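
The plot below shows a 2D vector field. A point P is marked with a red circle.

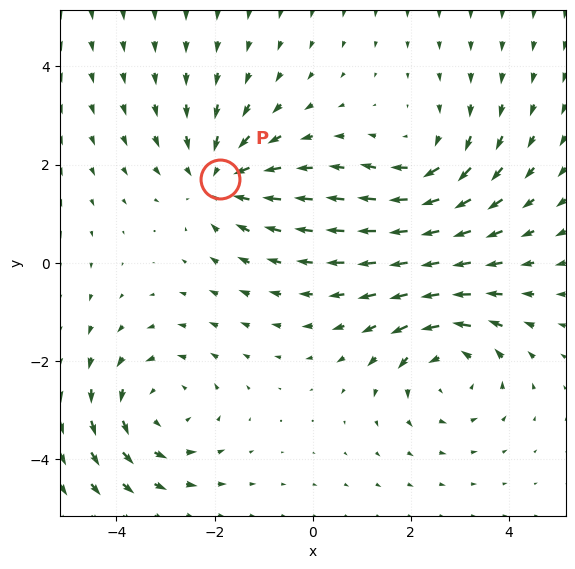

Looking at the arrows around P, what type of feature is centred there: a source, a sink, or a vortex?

At P (-1.9, 1.7) the arrows converge inward. Divergence about -3, curl ≈0 — negative divergence with near-zero curl is a sink.

sink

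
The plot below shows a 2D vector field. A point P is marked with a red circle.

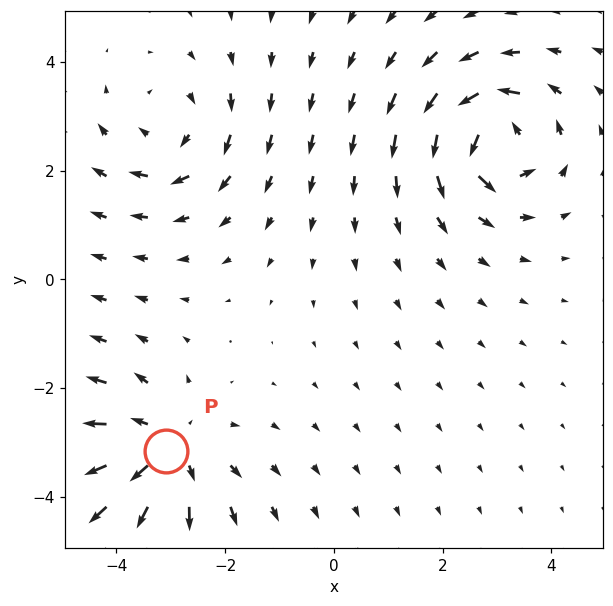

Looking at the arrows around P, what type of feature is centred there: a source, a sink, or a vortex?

source

At P (-3.1, -3.1) the arrows spread outward. Divergence about +4, curl ≈0 — positive divergence with near-zero curl is a source.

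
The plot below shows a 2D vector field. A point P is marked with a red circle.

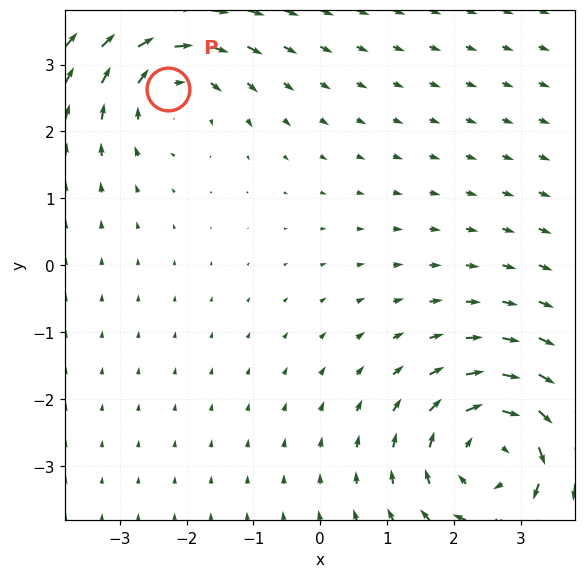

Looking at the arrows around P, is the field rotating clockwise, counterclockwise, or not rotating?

Near P at (-2.3, 2.6) the arrows circulate clockwise. The curl (z-component) there is about -3; negative curl means clockwise rotation.

clockwise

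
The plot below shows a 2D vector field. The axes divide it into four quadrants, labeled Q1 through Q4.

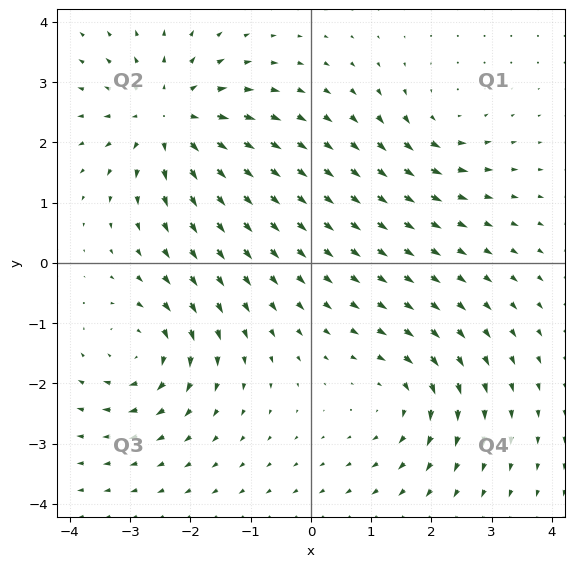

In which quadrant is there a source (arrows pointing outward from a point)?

Q2

The source sits at approximately (-2.3, 2.4), which lies in quadrant Q2. The divergence there is about +5, positive as expected for a source.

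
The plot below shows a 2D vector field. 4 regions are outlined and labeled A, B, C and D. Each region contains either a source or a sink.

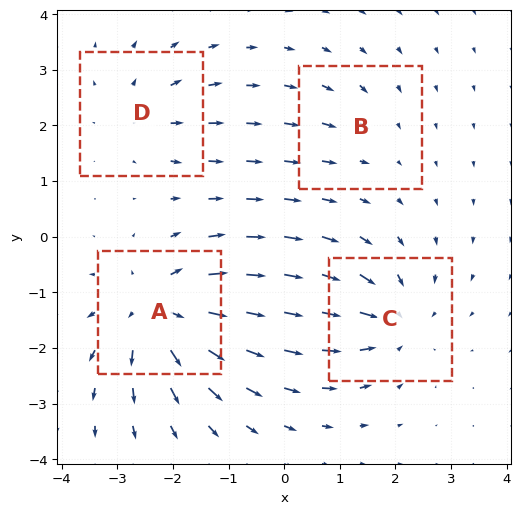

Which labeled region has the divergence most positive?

Divergence at each region's feature centre — A: about +7, B: about -2, C: about -5, D: about +3. Region A is most positive.

A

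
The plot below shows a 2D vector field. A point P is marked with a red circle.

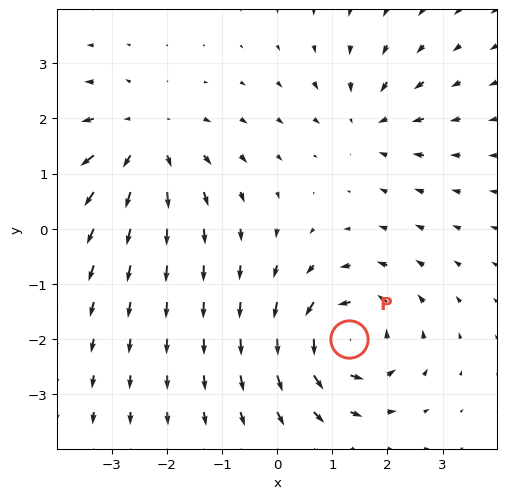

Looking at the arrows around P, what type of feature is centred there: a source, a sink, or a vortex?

At P (1.3, -2.0) the arrows circulate counterclockwise. Divergence ≈0, curl about +7 — near-zero divergence with nonzero curl is a vortex.

vortex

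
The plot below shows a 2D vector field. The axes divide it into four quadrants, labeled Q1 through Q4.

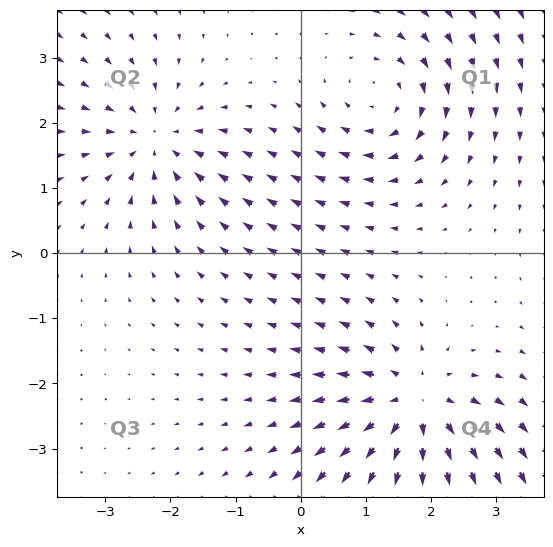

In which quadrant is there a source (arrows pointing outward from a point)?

The source sits at approximately (1.7, -2.3), which lies in quadrant Q4. The divergence there is about +4, positive as expected for a source.

Q4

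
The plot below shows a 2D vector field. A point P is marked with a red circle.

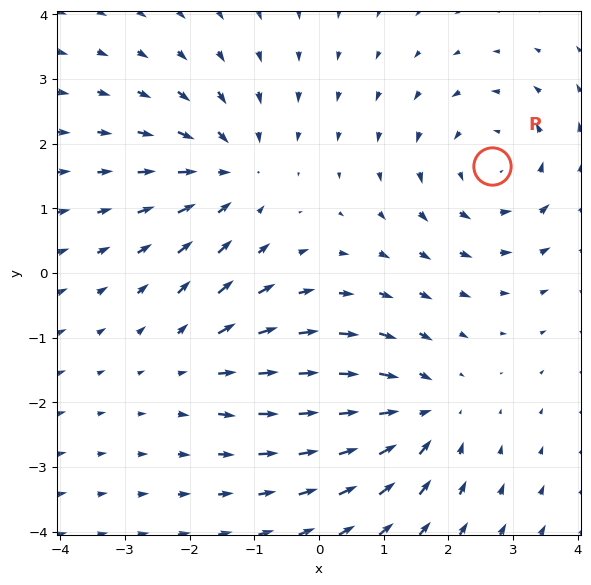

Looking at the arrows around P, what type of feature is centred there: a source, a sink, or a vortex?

vortex

At P (2.7, 1.7) the arrows circulate counterclockwise. Divergence ≈0, curl about +3 — near-zero divergence with nonzero curl is a vortex.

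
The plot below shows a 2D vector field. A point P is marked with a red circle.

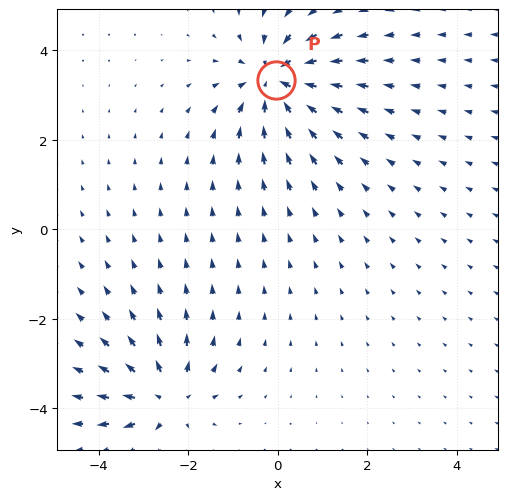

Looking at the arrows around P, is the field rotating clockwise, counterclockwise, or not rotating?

not rotating

Near P at (-0.0, 3.3) the arrows show no circulation. The curl there is ≈0.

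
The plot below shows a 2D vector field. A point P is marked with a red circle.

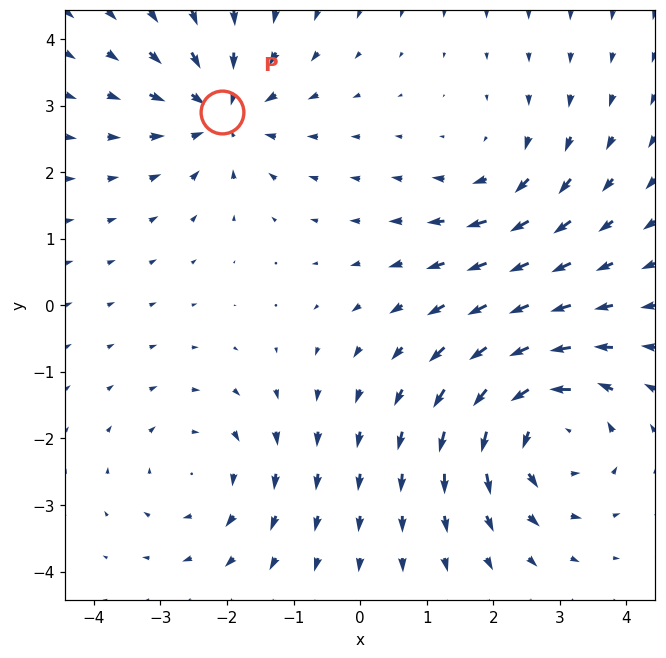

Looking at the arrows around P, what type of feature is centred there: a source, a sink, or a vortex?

At P (-2.1, 2.9) the arrows converge inward. Divergence about -4, curl ≈0 — negative divergence with near-zero curl is a sink.

sink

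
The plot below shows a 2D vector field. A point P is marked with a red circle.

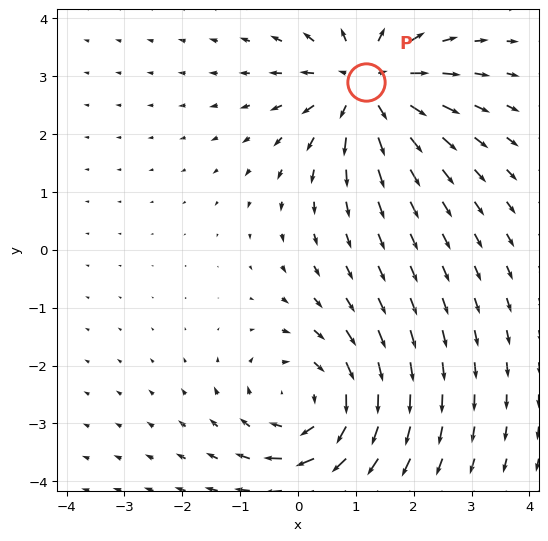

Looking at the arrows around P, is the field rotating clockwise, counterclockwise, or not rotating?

not rotating

Near P at (1.2, 2.9) the arrows show no circulation. The curl there is ≈0.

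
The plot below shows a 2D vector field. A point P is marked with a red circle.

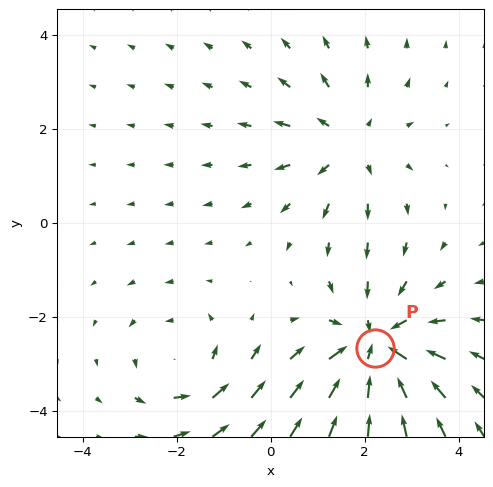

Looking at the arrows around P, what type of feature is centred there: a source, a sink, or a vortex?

sink

At P (2.2, -2.7) the arrows converge inward. Divergence about -4, curl ≈0 — negative divergence with near-zero curl is a sink.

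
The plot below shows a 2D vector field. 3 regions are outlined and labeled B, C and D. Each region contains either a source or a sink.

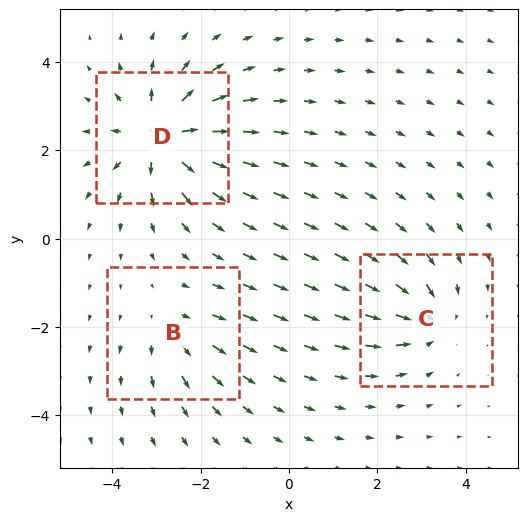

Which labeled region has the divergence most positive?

D

Divergence at each region's feature centre — B: about +2, C: about -4, D: about +6. Region D is most positive.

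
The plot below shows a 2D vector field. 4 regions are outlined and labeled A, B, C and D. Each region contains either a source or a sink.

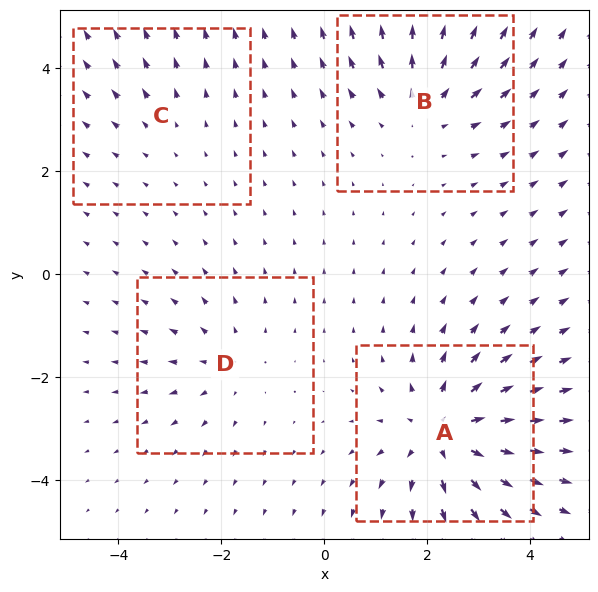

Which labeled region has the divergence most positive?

Divergence at each region's feature centre — A: about +7, B: about +4, C: about +2, D: about +3. Region A is most positive.

A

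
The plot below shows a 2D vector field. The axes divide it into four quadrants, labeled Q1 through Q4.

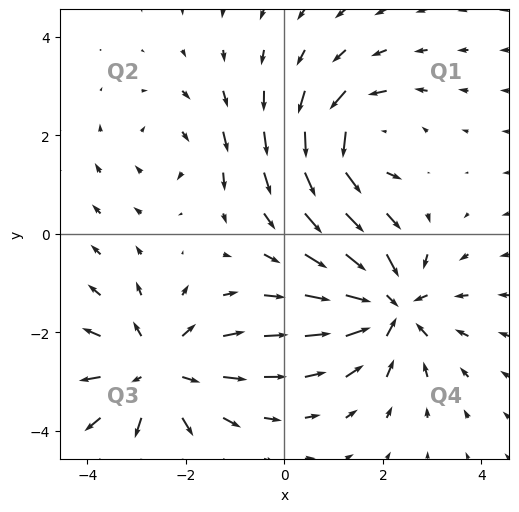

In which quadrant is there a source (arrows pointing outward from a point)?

Q3

The source sits at approximately (-2.6, -2.8), which lies in quadrant Q3. The divergence there is about +4, positive as expected for a source.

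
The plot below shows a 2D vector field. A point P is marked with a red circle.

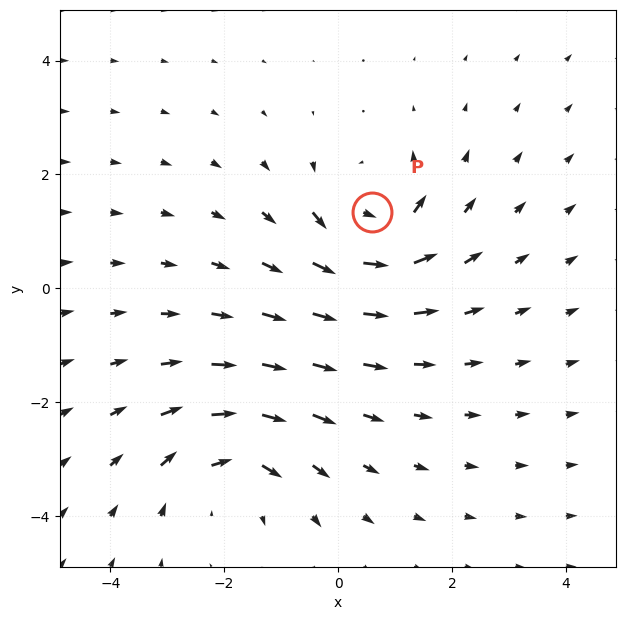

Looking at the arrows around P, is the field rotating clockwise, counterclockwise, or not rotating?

counterclockwise

Near P at (0.6, 1.3) the arrows circulate counterclockwise. The curl (z-component) there is about +4; positive curl means counterclockwise rotation.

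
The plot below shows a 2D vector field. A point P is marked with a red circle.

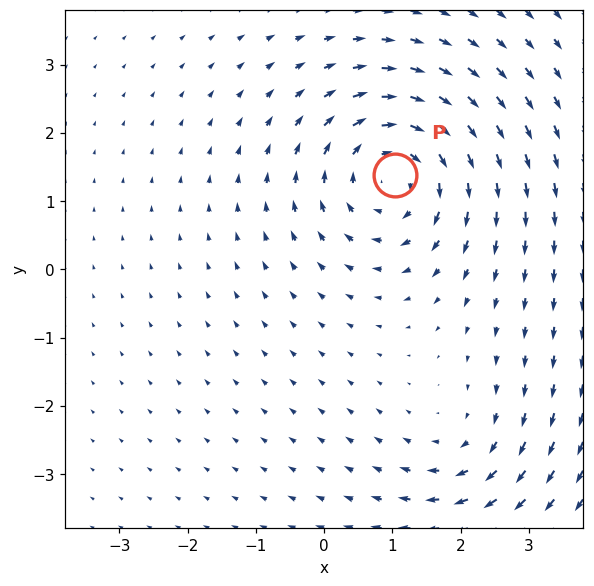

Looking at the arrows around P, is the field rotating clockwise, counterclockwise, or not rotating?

Near P at (1.0, 1.4) the arrows circulate clockwise. The curl (z-component) there is about -5; negative curl means clockwise rotation.

clockwise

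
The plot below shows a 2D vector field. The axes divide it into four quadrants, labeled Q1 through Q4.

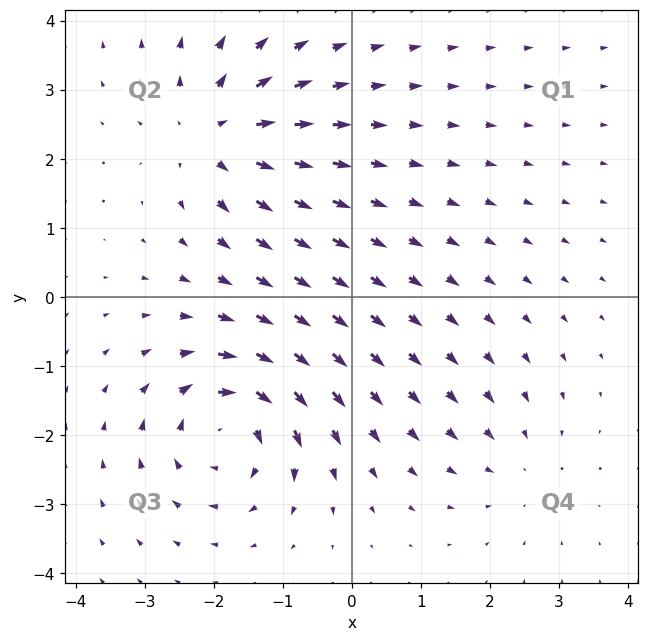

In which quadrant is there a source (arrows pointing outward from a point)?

The source sits at approximately (-2.0, 2.4), which lies in quadrant Q2. The divergence there is about +5, positive as expected for a source.

Q2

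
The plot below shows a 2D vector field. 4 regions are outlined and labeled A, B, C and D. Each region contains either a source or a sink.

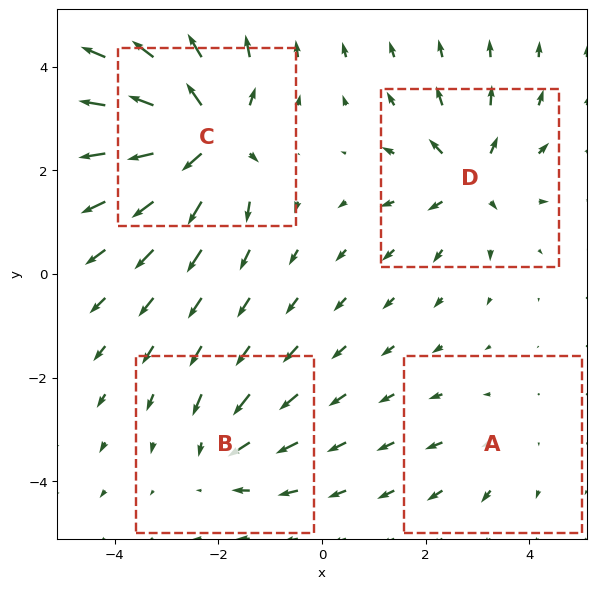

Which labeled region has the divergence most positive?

Divergence at each region's feature centre — A: about +3, B: about -4, C: about +9, D: about +6. Region C is most positive.

C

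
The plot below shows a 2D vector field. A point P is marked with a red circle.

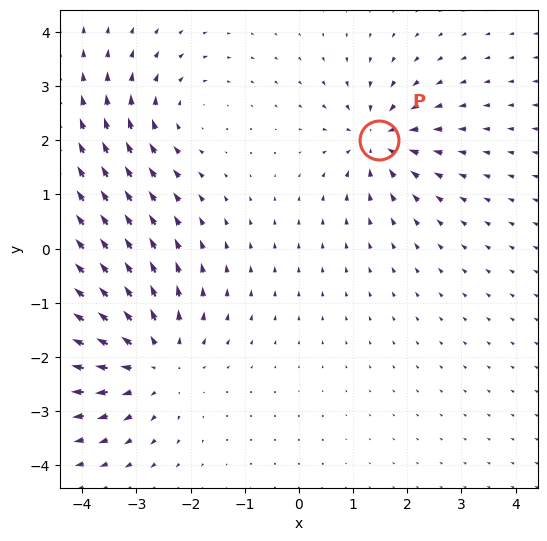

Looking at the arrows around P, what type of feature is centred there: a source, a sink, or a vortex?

sink

At P (1.5, 2.0) the arrows converge inward. Divergence about -4, curl ≈0 — negative divergence with near-zero curl is a sink.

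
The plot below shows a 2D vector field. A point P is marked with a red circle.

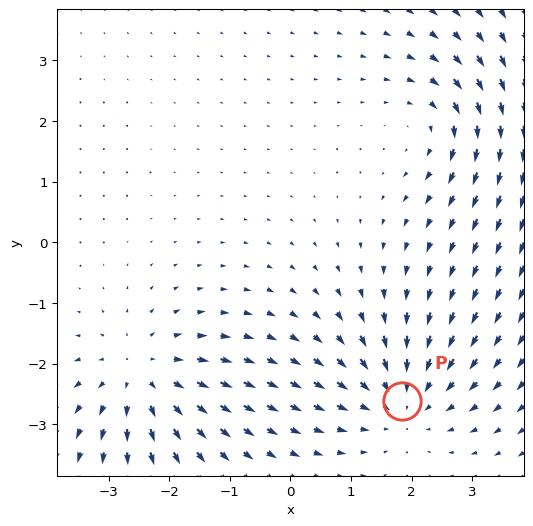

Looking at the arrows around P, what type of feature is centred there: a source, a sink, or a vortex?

sink

At P (1.8, -2.6) the arrows converge inward. Divergence about -4, curl ≈0 — negative divergence with near-zero curl is a sink.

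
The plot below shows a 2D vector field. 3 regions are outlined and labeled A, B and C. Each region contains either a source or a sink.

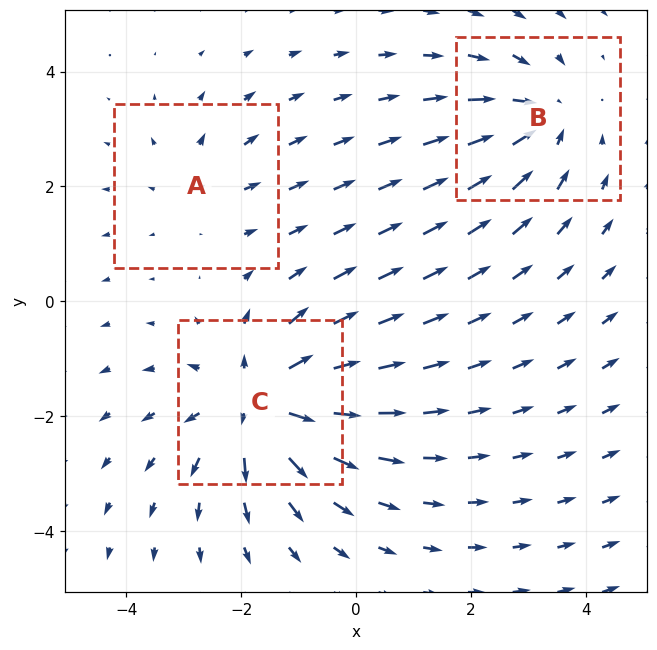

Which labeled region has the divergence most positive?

Divergence at each region's feature centre — A: about +2, B: about -3, C: about +4. Region C is most positive.

C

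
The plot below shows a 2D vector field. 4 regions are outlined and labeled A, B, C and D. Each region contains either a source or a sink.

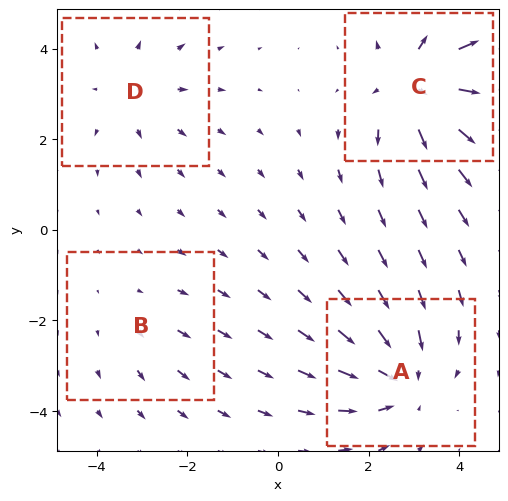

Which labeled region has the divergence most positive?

C

Divergence at each region's feature centre — A: about -5, B: about +2, C: about +6, D: about +3. Region C is most positive.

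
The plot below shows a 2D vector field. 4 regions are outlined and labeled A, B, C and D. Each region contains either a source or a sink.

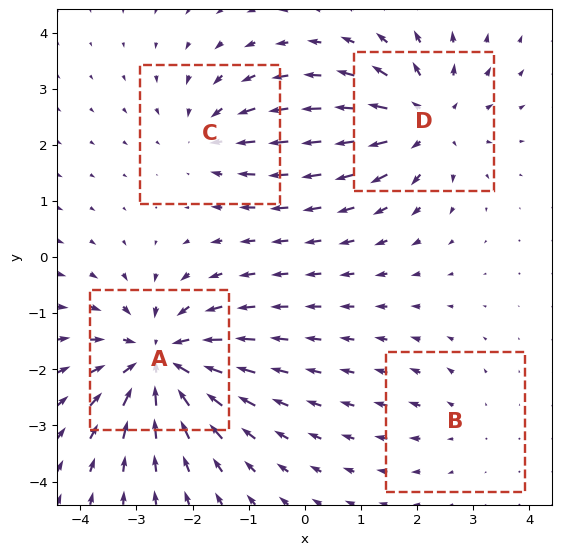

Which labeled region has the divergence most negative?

A

Divergence at each region's feature centre — A: about -7, B: about +2, C: about -4, D: about +5. Region A is most negative.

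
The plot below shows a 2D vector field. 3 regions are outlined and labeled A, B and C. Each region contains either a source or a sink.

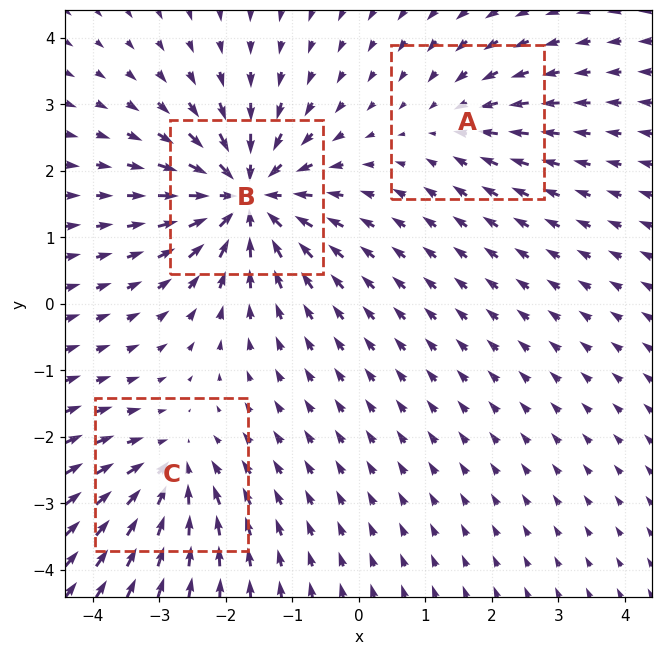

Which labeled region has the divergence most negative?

B

Divergence at each region's feature centre — A: about -3, B: about -6, C: about -4. Region B is most negative.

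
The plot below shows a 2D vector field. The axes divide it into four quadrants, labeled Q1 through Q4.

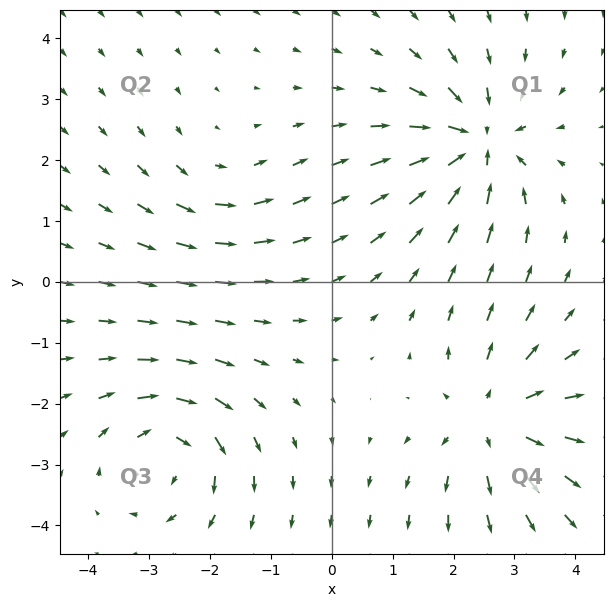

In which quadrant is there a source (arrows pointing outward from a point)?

Q4

The source sits at approximately (2.7, -2.3), which lies in quadrant Q4. The divergence there is about +4, positive as expected for a source.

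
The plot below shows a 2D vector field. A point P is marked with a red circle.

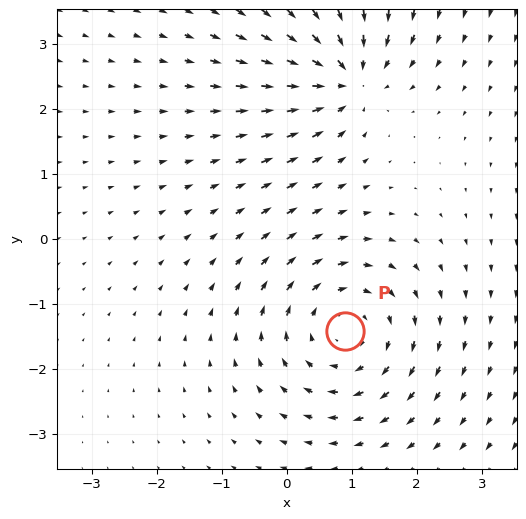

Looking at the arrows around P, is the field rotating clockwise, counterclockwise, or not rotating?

clockwise

Near P at (0.9, -1.4) the arrows circulate clockwise. The curl (z-component) there is about -3; negative curl means clockwise rotation.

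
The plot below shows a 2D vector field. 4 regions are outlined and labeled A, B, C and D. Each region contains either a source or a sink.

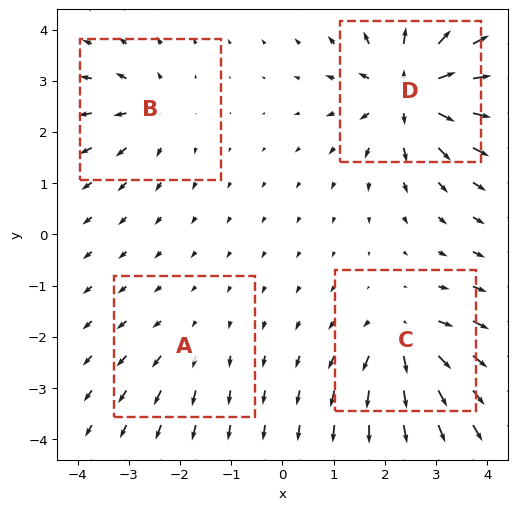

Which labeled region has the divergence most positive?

Divergence at each region's feature centre — A: about +2, B: about +4, C: about +6, D: about +8. Region D is most positive.

D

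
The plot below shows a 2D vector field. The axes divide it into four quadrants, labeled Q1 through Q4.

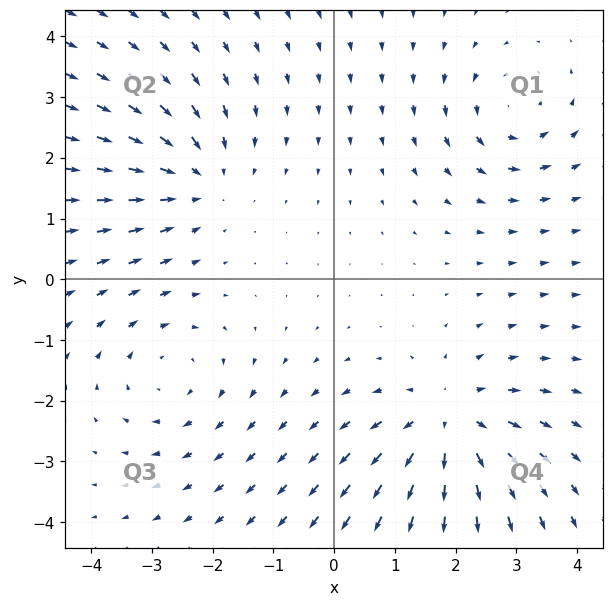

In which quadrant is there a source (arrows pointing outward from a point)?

The source sits at approximately (1.9, -2.4), which lies in quadrant Q4. The divergence there is about +4, positive as expected for a source.

Q4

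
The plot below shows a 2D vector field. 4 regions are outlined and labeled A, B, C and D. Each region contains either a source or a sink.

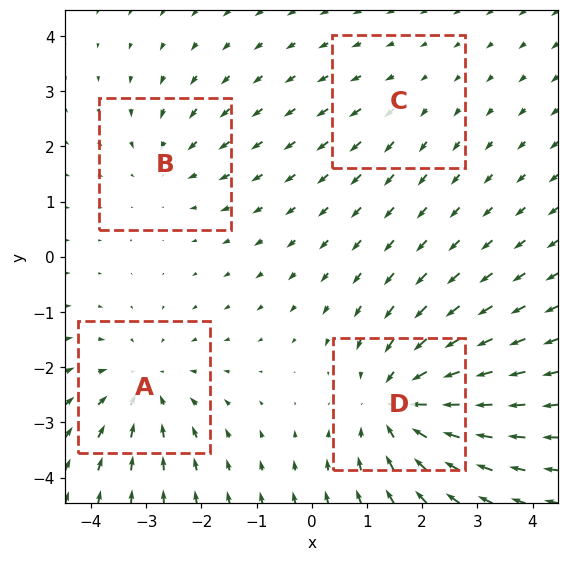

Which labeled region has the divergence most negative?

Divergence at each region's feature centre — A: about -4, B: about -3, C: about +2, D: about -6. Region D is most negative.

D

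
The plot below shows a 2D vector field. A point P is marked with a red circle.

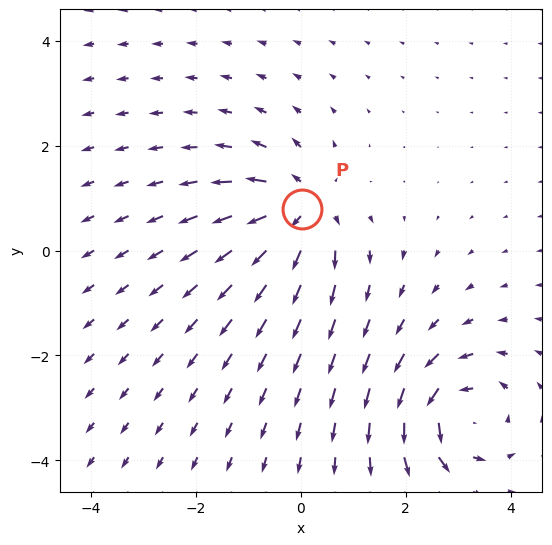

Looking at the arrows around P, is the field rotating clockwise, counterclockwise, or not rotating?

Near P at (0.0, 0.8) the arrows show no circulation. The curl there is ≈0.

not rotating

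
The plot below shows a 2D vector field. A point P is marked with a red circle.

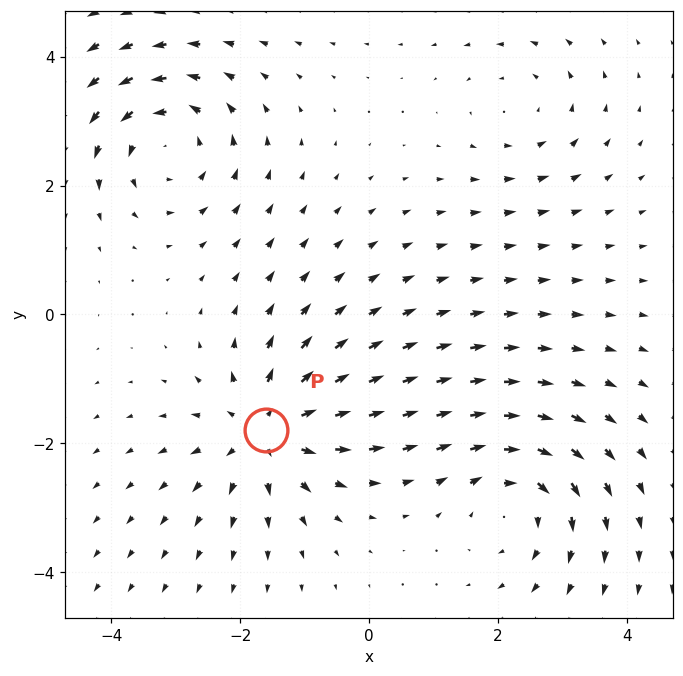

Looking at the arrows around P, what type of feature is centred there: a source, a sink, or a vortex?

At P (-1.6, -1.8) the arrows spread outward. Divergence about +5, curl ≈0 — positive divergence with near-zero curl is a source.

source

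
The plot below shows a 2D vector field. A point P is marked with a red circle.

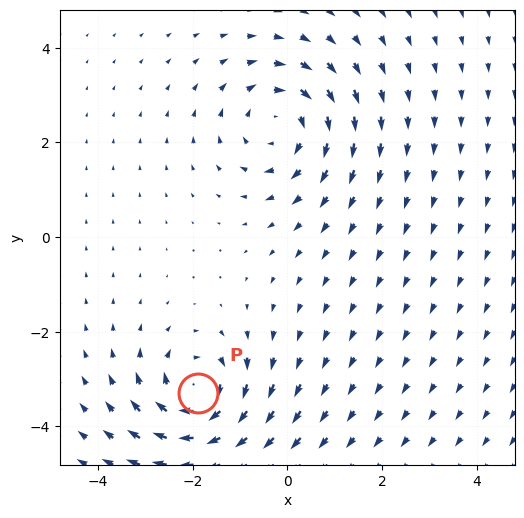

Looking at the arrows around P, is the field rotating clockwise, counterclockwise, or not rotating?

clockwise

Near P at (-1.9, -3.3) the arrows circulate clockwise. The curl (z-component) there is about -5; negative curl means clockwise rotation.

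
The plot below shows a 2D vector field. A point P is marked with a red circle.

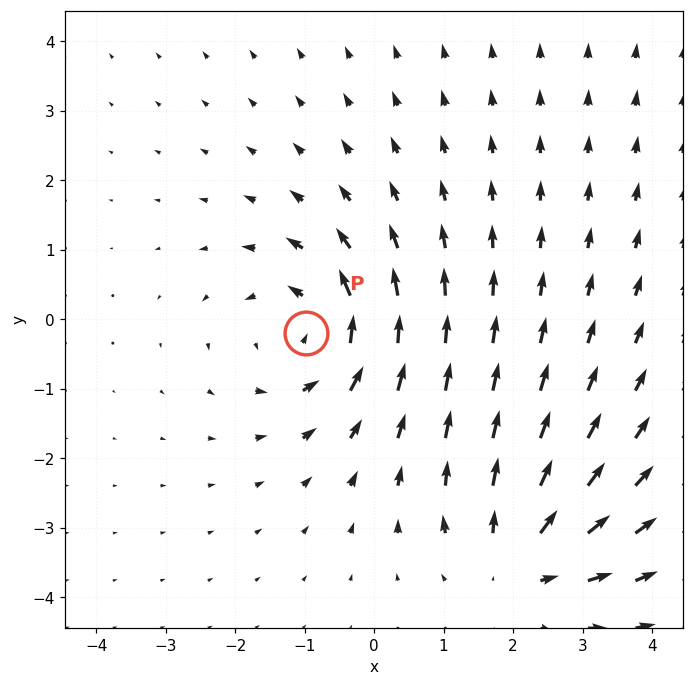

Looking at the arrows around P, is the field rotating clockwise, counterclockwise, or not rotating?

Near P at (-1.0, -0.2) the arrows circulate counterclockwise. The curl (z-component) there is about +4; positive curl means counterclockwise rotation.

counterclockwise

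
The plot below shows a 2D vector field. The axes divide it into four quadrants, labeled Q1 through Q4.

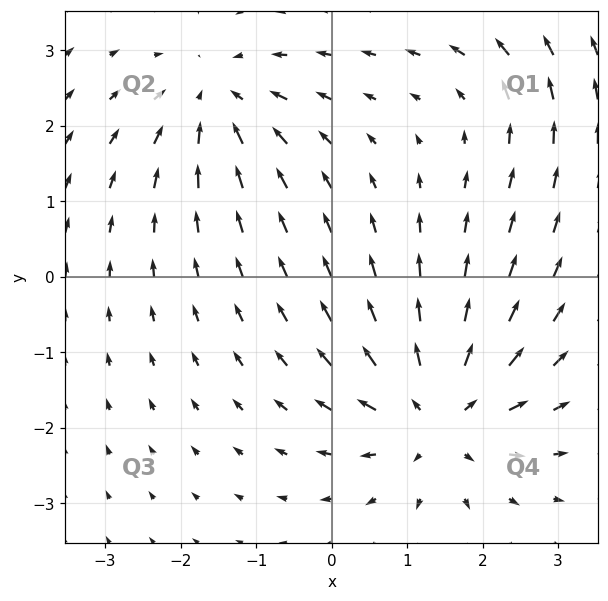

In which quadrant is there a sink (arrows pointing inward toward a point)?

Q2

The sink sits at approximately (-1.5, 2.4), which lies in quadrant Q2. The divergence there is about -4, negative as expected for a sink.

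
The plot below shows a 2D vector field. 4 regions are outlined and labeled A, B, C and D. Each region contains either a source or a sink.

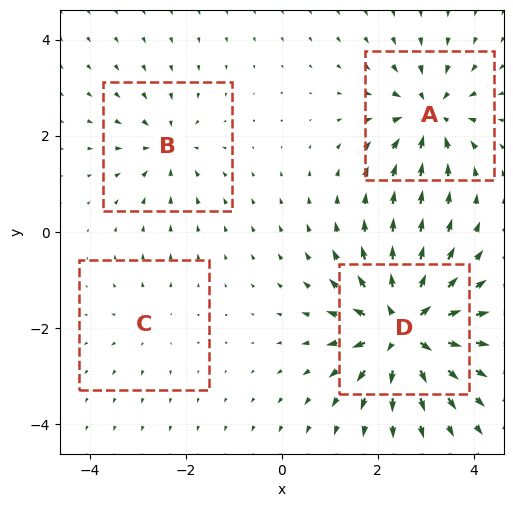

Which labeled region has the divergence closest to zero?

Divergence at each region's feature centre — A: about -6, B: about -4, C: about +2, D: about +9. Region C is closest to zero.

C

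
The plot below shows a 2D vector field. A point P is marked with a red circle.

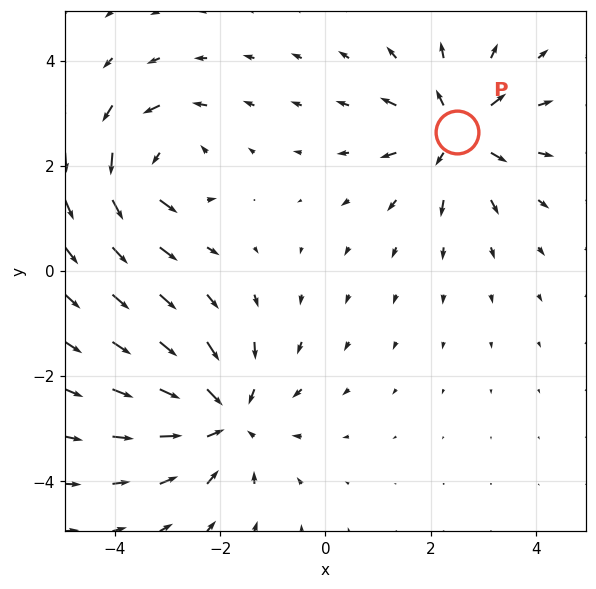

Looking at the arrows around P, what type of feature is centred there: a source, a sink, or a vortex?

source

At P (2.5, 2.6) the arrows spread outward. Divergence about +5, curl ≈0 — positive divergence with near-zero curl is a source.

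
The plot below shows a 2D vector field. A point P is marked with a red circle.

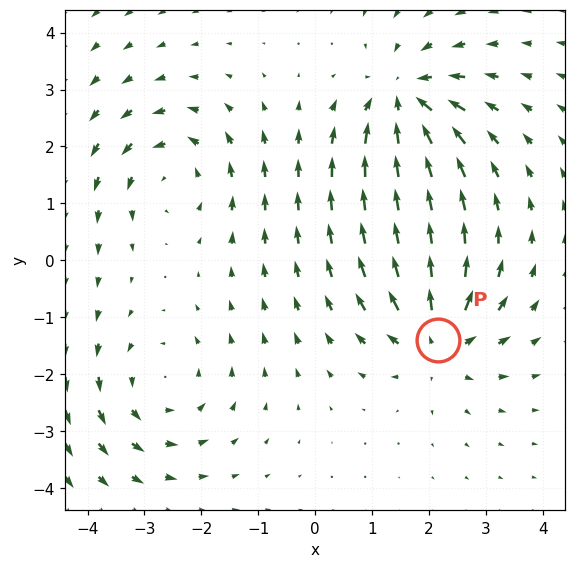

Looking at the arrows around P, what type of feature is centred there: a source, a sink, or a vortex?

At P (2.1, -1.4) the arrows spread outward. Divergence about +5, curl ≈0 — positive divergence with near-zero curl is a source.

source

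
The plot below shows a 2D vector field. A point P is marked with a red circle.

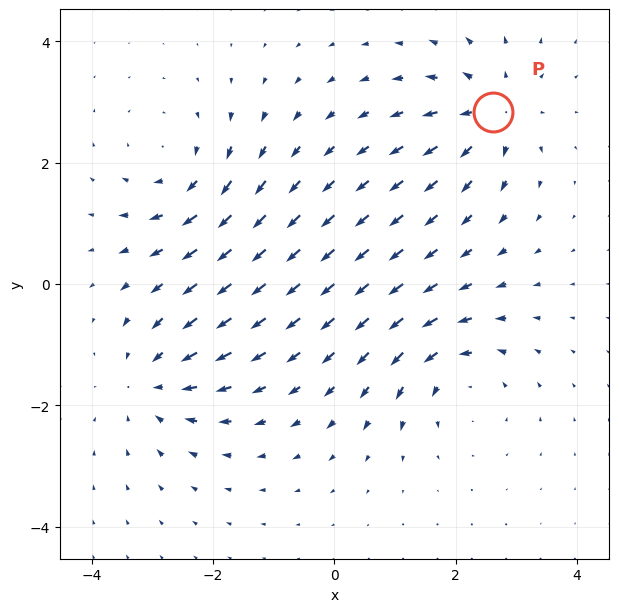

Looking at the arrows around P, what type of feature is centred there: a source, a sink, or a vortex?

source

At P (2.6, 2.8) the arrows spread outward. Divergence about +6, curl ≈0 — positive divergence with near-zero curl is a source.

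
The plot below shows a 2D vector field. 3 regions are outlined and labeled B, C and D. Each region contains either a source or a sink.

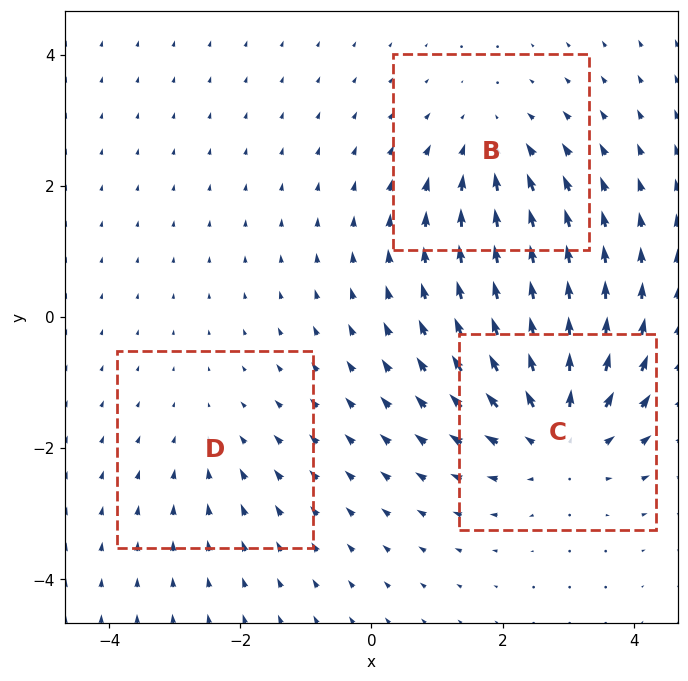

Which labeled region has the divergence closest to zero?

D

Divergence at each region's feature centre — B: about -3, C: about +4, D: about -2. Region D is closest to zero.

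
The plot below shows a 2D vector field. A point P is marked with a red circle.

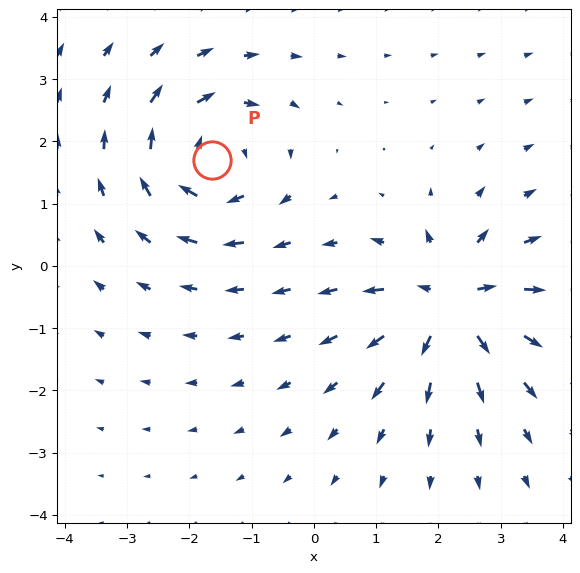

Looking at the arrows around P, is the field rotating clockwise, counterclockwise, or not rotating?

clockwise

Near P at (-1.6, 1.7) the arrows circulate clockwise. The curl (z-component) there is about -5; negative curl means clockwise rotation.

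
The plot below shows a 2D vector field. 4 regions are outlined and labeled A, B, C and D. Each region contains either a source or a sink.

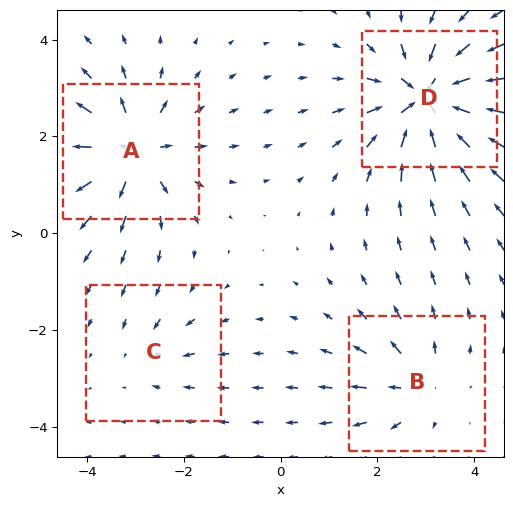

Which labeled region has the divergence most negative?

Divergence at each region's feature centre — A: about +6, B: about +4, C: about -2, D: about -7. Region D is most negative.

D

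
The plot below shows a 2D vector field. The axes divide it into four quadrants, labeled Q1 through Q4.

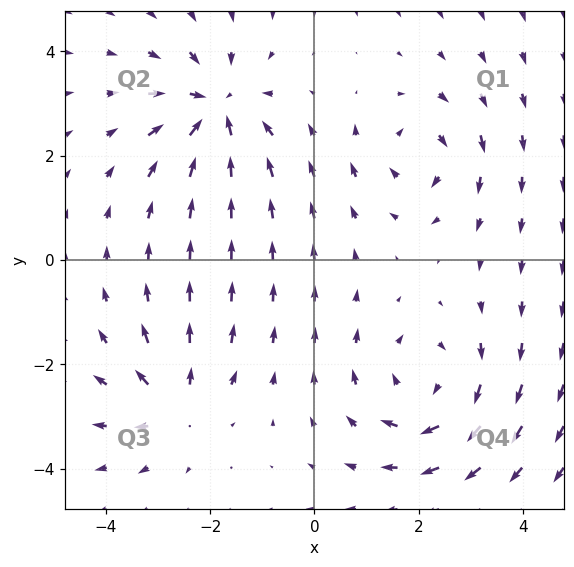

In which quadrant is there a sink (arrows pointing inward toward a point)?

Q2

The sink sits at approximately (-1.9, 2.9), which lies in quadrant Q2. The divergence there is about -5, negative as expected for a sink.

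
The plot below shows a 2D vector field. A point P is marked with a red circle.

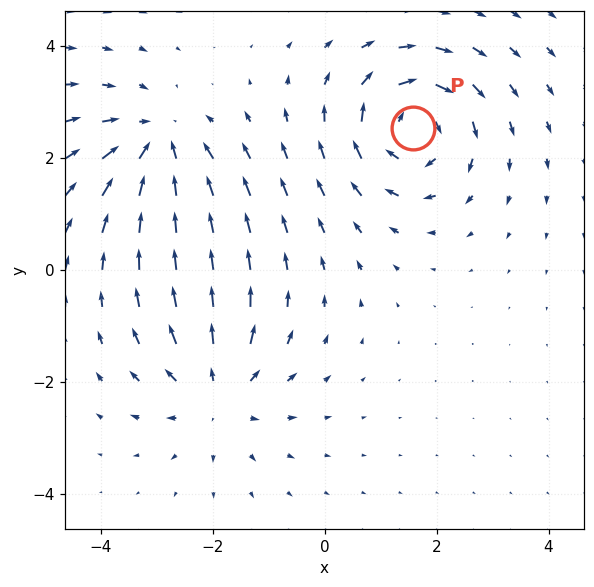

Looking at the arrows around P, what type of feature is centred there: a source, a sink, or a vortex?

At P (1.6, 2.5) the arrows circulate clockwise. Divergence ≈0, curl about -5 — near-zero divergence with nonzero curl is a vortex.

vortex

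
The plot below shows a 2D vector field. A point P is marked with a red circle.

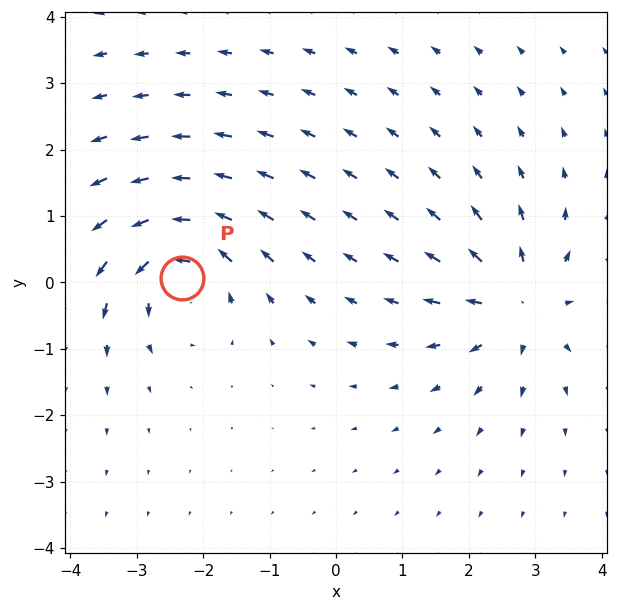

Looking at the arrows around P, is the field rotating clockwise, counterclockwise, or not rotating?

counterclockwise

Near P at (-2.3, 0.1) the arrows circulate counterclockwise. The curl (z-component) there is about +6; positive curl means counterclockwise rotation.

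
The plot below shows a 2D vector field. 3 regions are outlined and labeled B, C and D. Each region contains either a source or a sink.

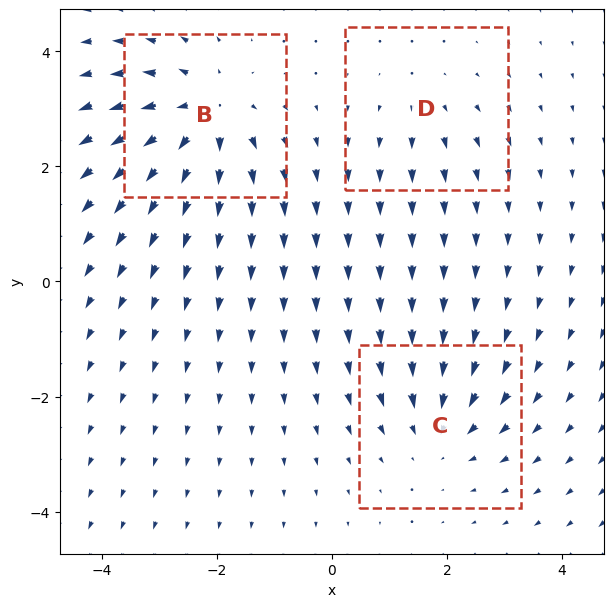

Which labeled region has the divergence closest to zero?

Divergence at each region's feature centre — B: about +5, C: about -3, D: about +2. Region D is closest to zero.

D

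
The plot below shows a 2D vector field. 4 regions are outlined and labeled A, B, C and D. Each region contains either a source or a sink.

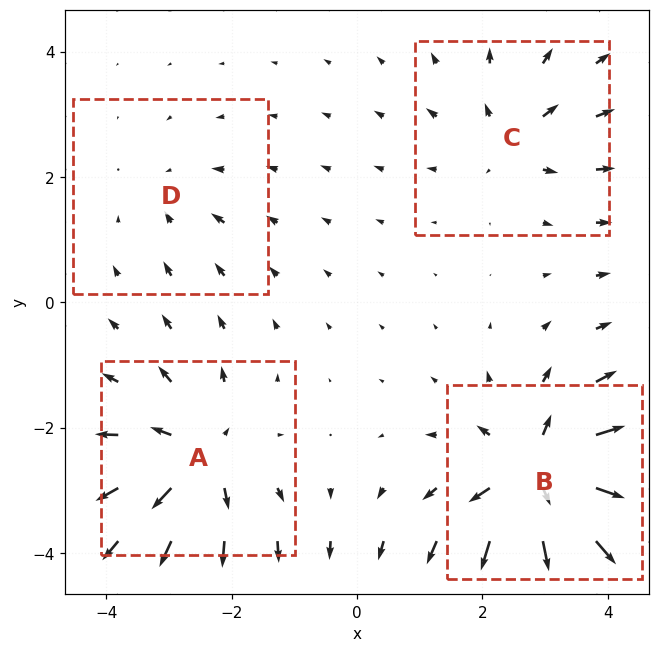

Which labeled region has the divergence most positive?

B

Divergence at each region's feature centre — A: about +6, B: about +8, C: about +4, D: about -2. Region B is most positive.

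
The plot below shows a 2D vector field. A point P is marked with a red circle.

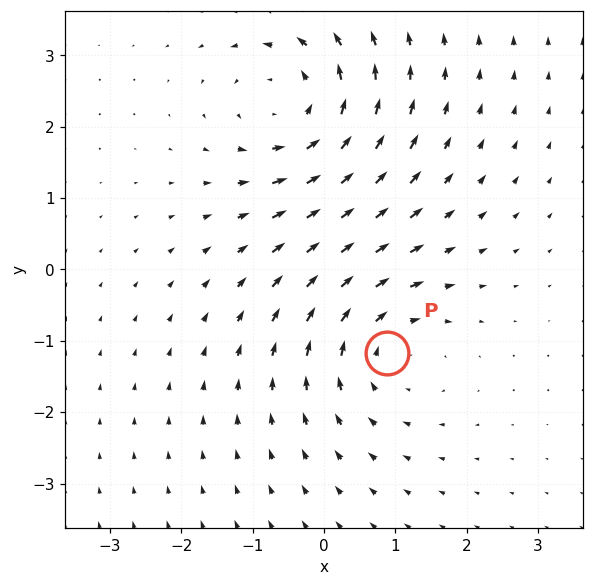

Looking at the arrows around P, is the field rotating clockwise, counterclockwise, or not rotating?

clockwise

Near P at (0.9, -1.2) the arrows circulate clockwise. The curl (z-component) there is about -3; negative curl means clockwise rotation.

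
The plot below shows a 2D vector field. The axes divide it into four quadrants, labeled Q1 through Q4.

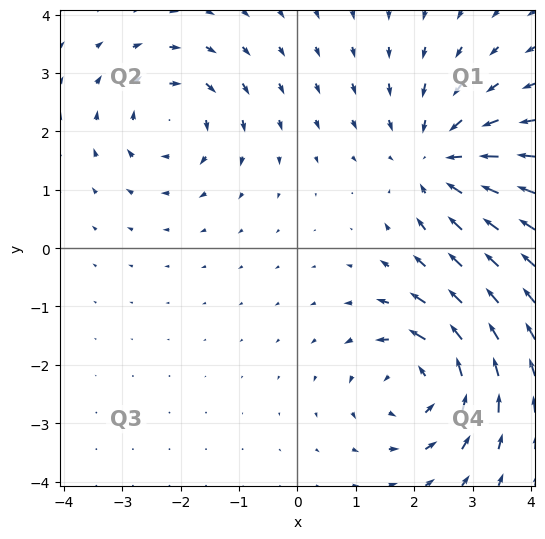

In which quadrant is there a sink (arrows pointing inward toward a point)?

Q1

The sink sits at approximately (2.4, 1.5), which lies in quadrant Q1. The divergence there is about -4, negative as expected for a sink.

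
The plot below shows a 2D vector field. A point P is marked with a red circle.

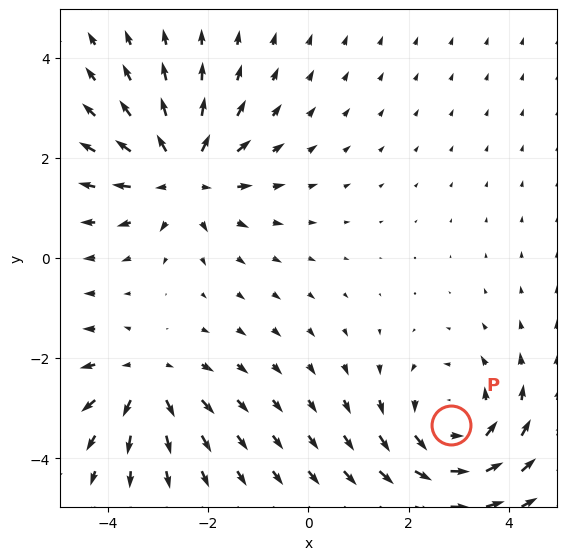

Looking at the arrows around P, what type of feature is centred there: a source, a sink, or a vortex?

vortex

At P (2.9, -3.3) the arrows circulate counterclockwise. Divergence ≈0, curl about +3 — near-zero divergence with nonzero curl is a vortex.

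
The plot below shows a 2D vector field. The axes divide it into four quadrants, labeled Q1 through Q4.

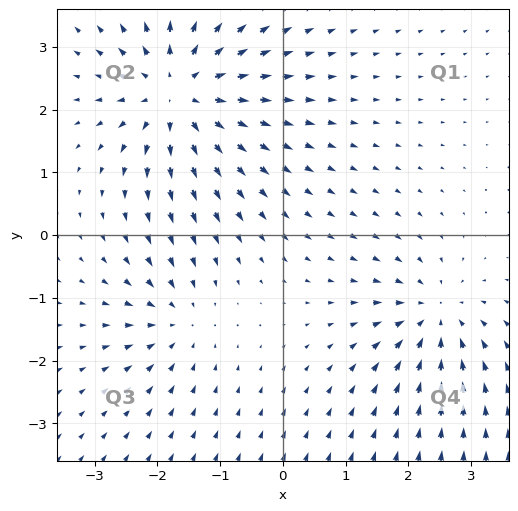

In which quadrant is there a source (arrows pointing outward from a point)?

The source sits at approximately (-1.6, 2.3), which lies in quadrant Q2. The divergence there is about +5, positive as expected for a source.

Q2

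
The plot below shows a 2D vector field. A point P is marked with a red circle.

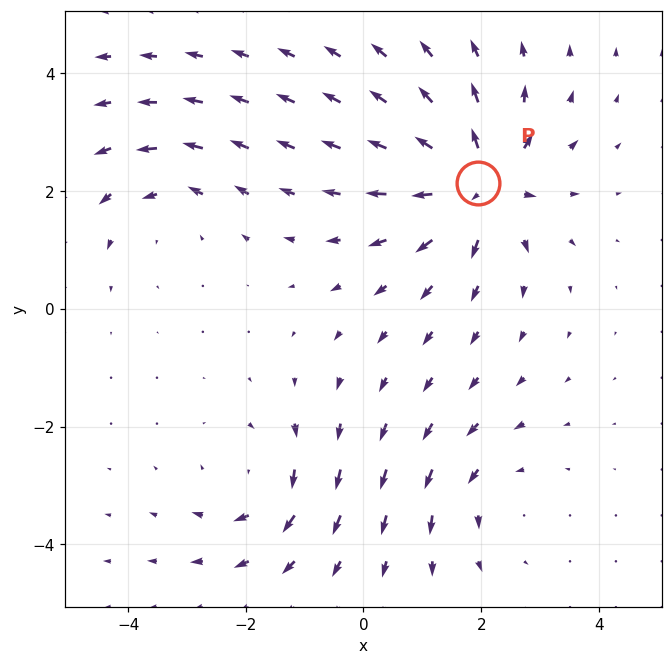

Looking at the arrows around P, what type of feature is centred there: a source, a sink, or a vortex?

source

At P (1.9, 2.1) the arrows spread outward. Divergence about +6, curl ≈0 — positive divergence with near-zero curl is a source.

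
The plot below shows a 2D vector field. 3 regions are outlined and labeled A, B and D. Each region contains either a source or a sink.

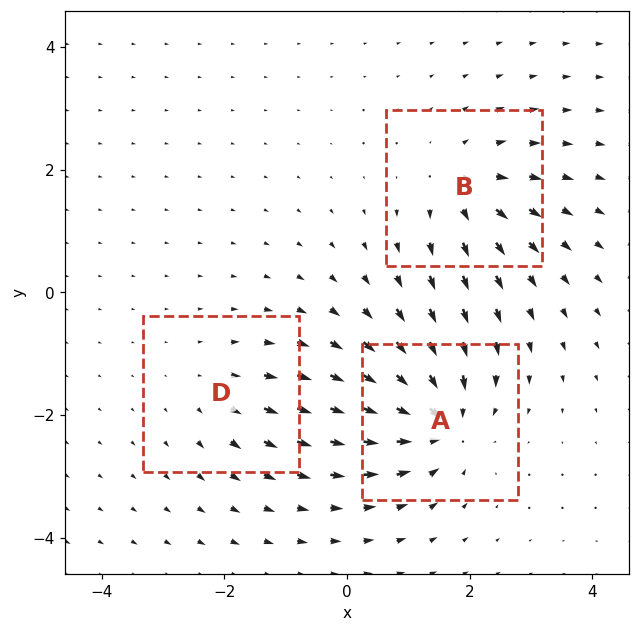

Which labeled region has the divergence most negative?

Divergence at each region's feature centre — A: about -6, B: about +4, D: about +2. Region A is most negative.

A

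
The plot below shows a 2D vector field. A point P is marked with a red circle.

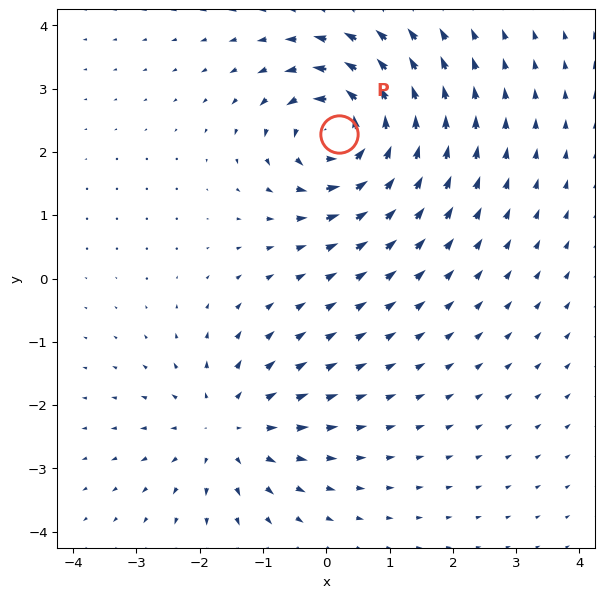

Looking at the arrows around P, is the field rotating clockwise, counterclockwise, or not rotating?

Near P at (0.2, 2.3) the arrows circulate counterclockwise. The curl (z-component) there is about +6; positive curl means counterclockwise rotation.

counterclockwise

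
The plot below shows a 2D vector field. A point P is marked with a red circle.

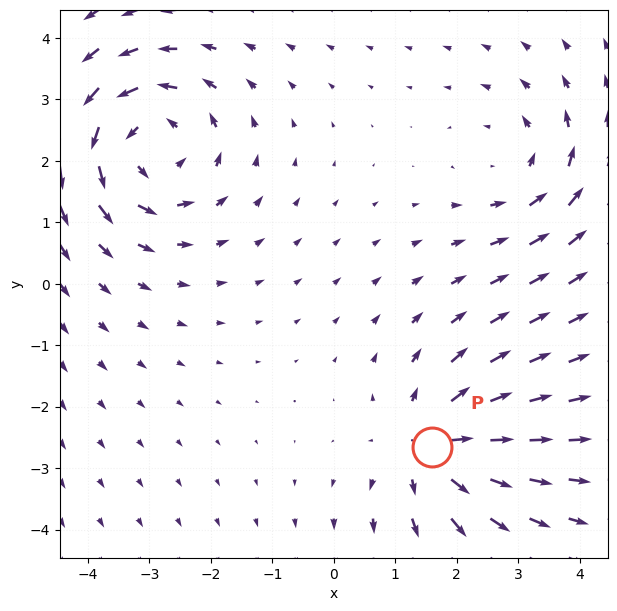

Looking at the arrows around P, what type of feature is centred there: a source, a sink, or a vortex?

source

At P (1.6, -2.7) the arrows spread outward. Divergence about +4, curl ≈0 — positive divergence with near-zero curl is a source.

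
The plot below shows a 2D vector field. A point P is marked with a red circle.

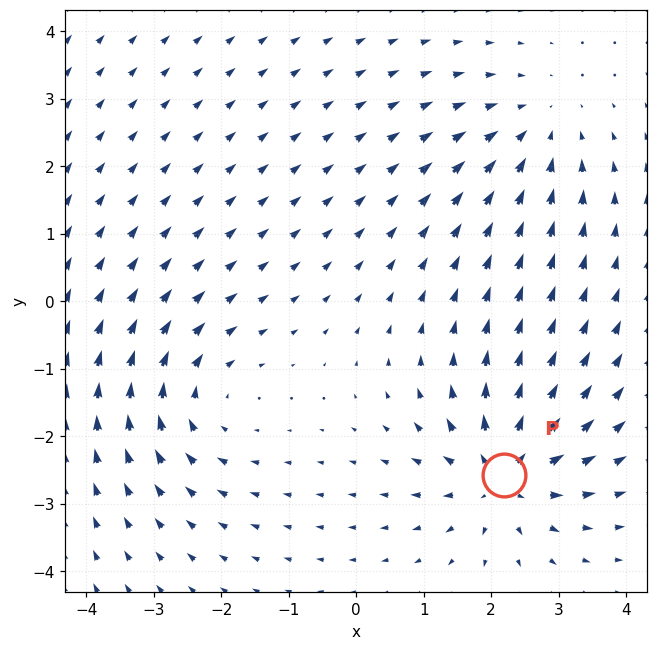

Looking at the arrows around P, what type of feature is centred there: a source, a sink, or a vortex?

source

At P (2.2, -2.6) the arrows spread outward. Divergence about +6, curl ≈0 — positive divergence with near-zero curl is a source.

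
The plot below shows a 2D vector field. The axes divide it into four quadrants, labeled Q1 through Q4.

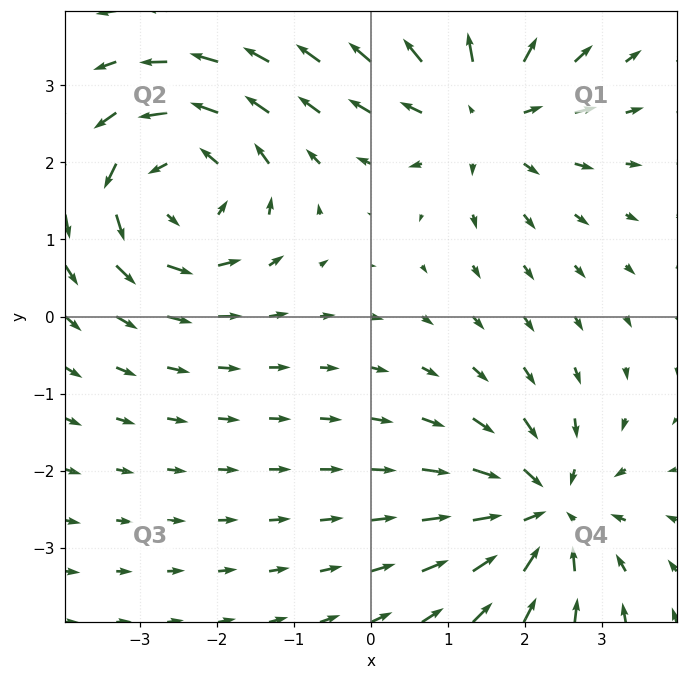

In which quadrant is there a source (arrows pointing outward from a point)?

Q1

The source sits at approximately (1.4, 2.7), which lies in quadrant Q1. The divergence there is about +4, positive as expected for a source.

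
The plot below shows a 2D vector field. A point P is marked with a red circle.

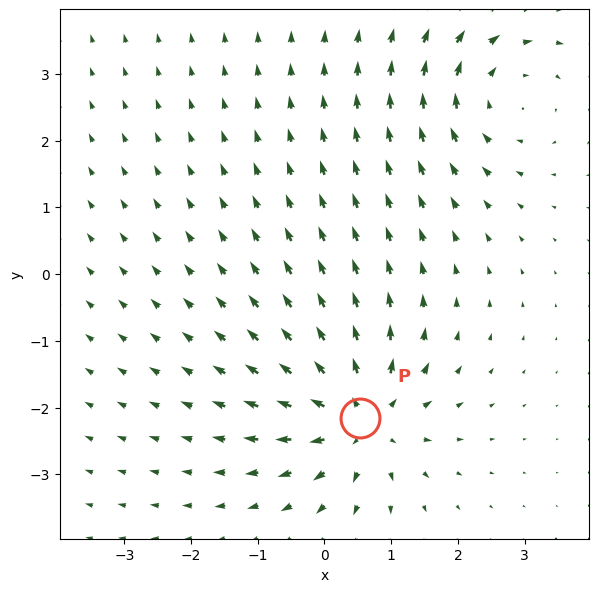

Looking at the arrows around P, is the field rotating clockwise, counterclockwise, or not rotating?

not rotating

Near P at (0.5, -2.2) the arrows show no circulation. The curl there is ≈0.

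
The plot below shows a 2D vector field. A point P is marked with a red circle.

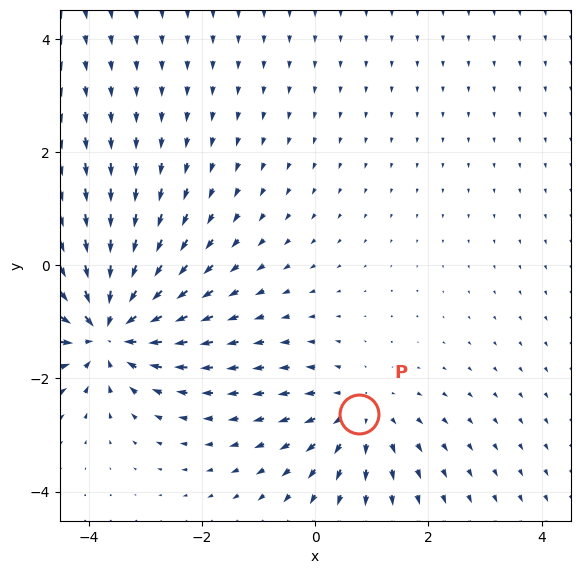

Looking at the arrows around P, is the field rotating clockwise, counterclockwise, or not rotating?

Near P at (0.8, -2.6) the arrows show no circulation. The curl there is ≈0.

not rotating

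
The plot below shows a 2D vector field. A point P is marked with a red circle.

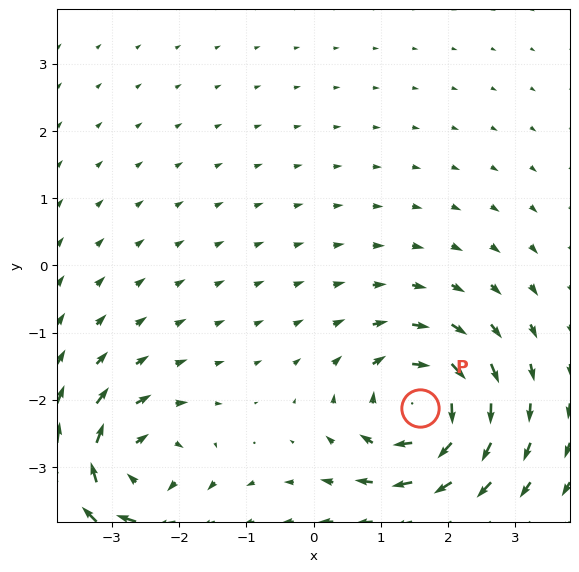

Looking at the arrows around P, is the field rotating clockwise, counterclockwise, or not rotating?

clockwise

Near P at (1.6, -2.1) the arrows circulate clockwise. The curl (z-component) there is about -6; negative curl means clockwise rotation.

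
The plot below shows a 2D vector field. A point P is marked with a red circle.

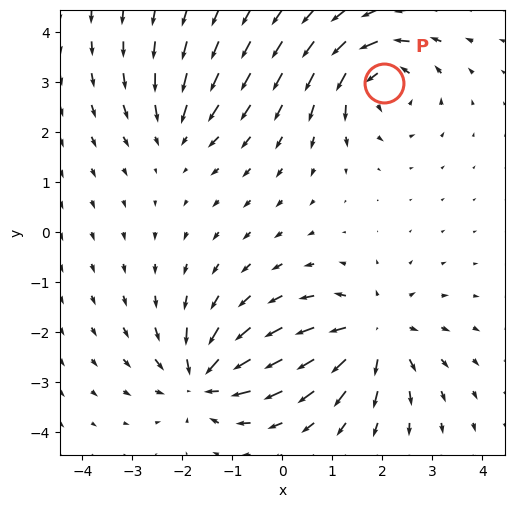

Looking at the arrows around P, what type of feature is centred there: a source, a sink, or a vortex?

vortex

At P (2.0, 3.0) the arrows circulate counterclockwise. Divergence ≈0, curl about +6 — near-zero divergence with nonzero curl is a vortex.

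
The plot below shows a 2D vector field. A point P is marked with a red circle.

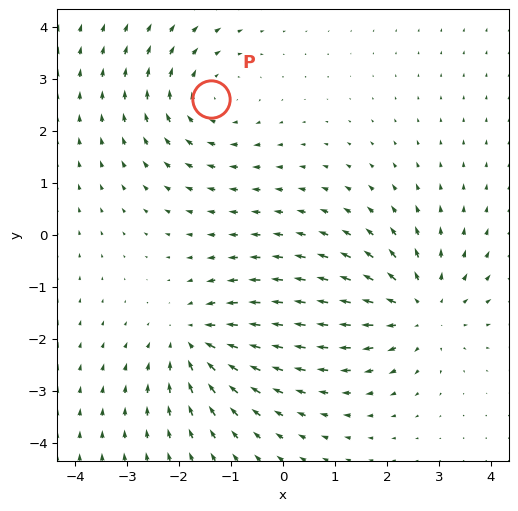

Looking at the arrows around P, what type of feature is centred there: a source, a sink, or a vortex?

vortex

At P (-1.4, 2.6) the arrows circulate clockwise. Divergence ≈0, curl about -2 — near-zero divergence with nonzero curl is a vortex.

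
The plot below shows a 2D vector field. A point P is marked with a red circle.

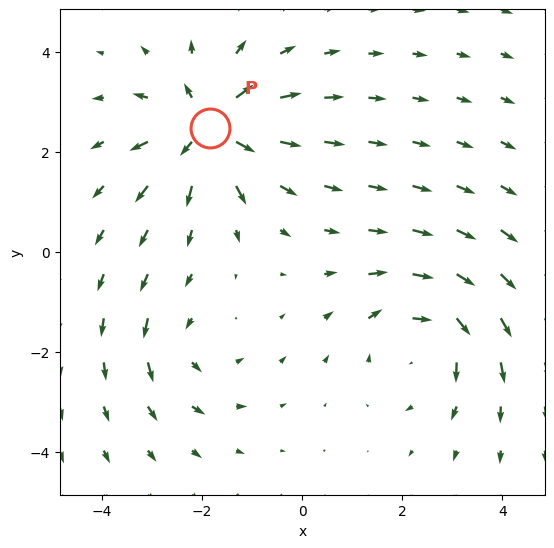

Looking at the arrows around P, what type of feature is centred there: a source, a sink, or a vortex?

source

At P (-1.8, 2.5) the arrows spread outward. Divergence about +6, curl ≈0 — positive divergence with near-zero curl is a source.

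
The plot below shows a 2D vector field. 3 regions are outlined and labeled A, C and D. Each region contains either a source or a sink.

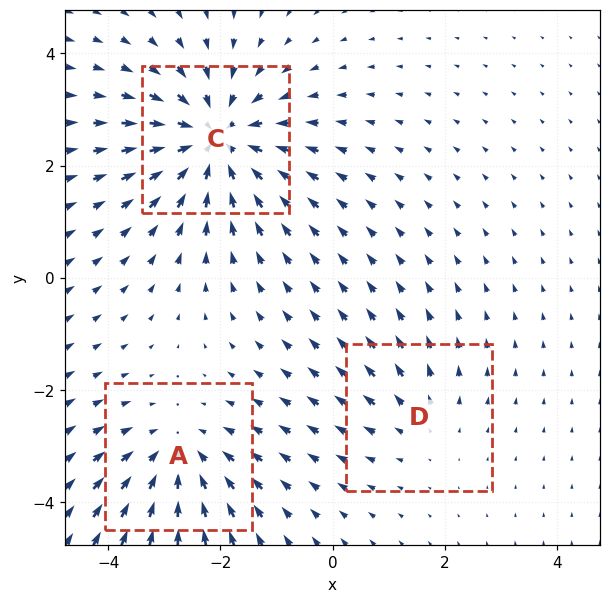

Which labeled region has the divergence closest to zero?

Divergence at each region's feature centre — A: about -3, C: about -4, D: about +2. Region D is closest to zero.

D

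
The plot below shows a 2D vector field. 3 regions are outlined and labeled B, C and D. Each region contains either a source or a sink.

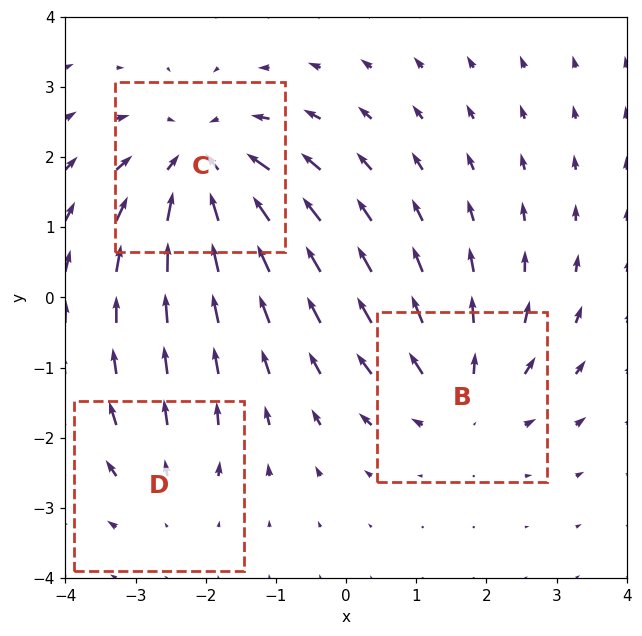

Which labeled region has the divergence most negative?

Divergence at each region's feature centre — B: about +3, C: about -4, D: about +2. Region C is most negative.

C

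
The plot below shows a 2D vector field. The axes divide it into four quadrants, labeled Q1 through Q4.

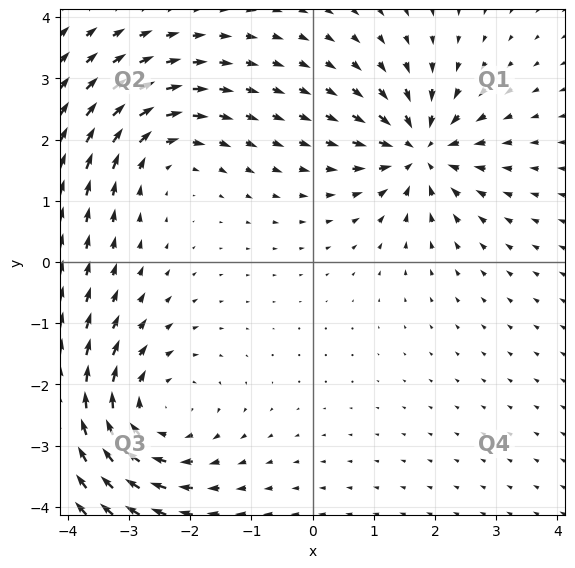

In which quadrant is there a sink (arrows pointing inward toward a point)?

The sink sits at approximately (1.8, 1.8), which lies in quadrant Q1. The divergence there is about -5, negative as expected for a sink.

Q1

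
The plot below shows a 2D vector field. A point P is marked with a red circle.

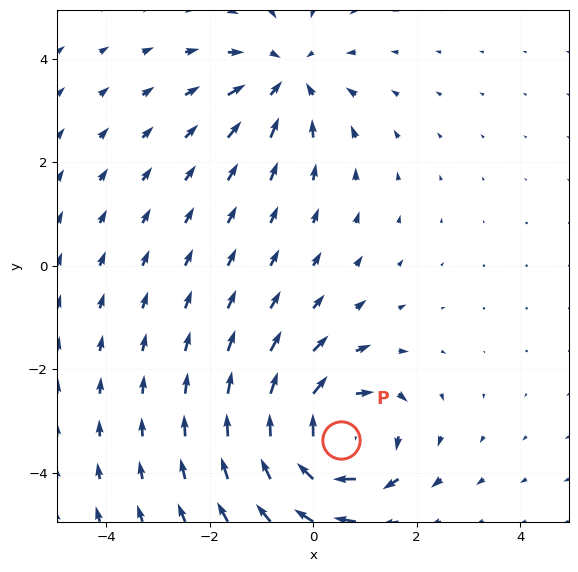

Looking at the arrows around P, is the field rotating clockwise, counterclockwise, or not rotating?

clockwise

Near P at (0.5, -3.4) the arrows circulate clockwise. The curl (z-component) there is about -5; negative curl means clockwise rotation.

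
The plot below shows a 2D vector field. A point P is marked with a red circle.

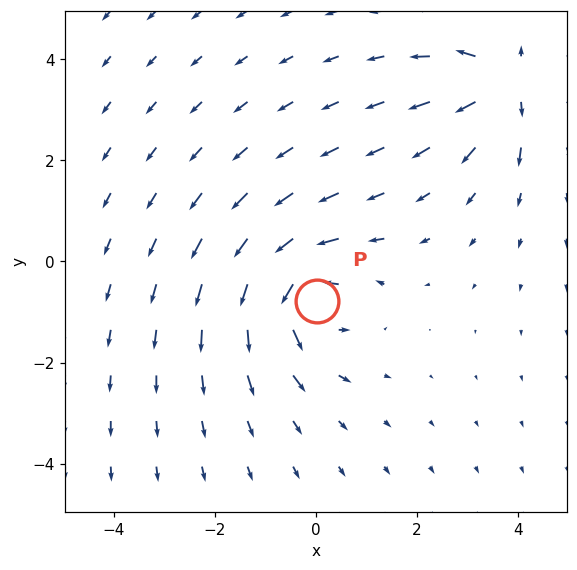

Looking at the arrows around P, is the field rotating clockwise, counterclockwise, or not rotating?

counterclockwise

Near P at (0.0, -0.8) the arrows circulate counterclockwise. The curl (z-component) there is about +7; positive curl means counterclockwise rotation.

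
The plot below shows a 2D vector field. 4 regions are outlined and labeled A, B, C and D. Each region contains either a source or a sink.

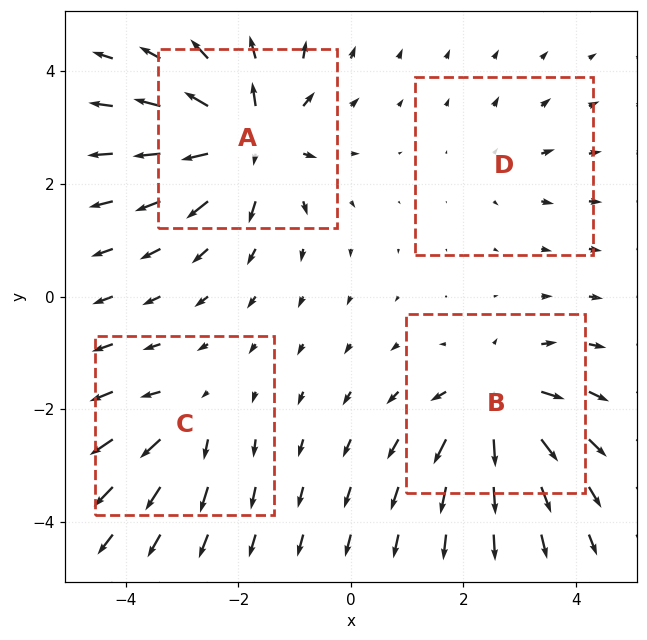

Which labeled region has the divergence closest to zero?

Divergence at each region's feature centre — A: about +8, B: about +7, C: about +4, D: about +2. Region D is closest to zero.

D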